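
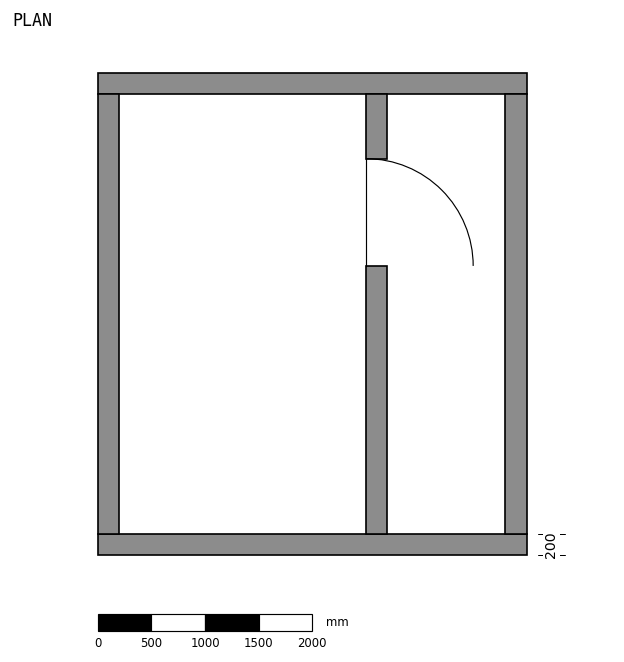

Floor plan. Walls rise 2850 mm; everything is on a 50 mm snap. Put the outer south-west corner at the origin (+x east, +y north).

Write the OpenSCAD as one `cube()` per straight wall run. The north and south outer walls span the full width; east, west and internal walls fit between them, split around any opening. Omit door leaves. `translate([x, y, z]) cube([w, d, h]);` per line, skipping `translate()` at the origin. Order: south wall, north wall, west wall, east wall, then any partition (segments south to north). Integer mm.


cube([4000, 200, 2850]);
translate([0, 4300, 0]) cube([4000, 200, 2850]);
translate([0, 200, 0]) cube([200, 4100, 2850]);
translate([3800, 200, 0]) cube([200, 4100, 2850]);
translate([2500, 200, 0]) cube([200, 2500, 2850]);
translate([2500, 3700, 0]) cube([200, 600, 2850]);


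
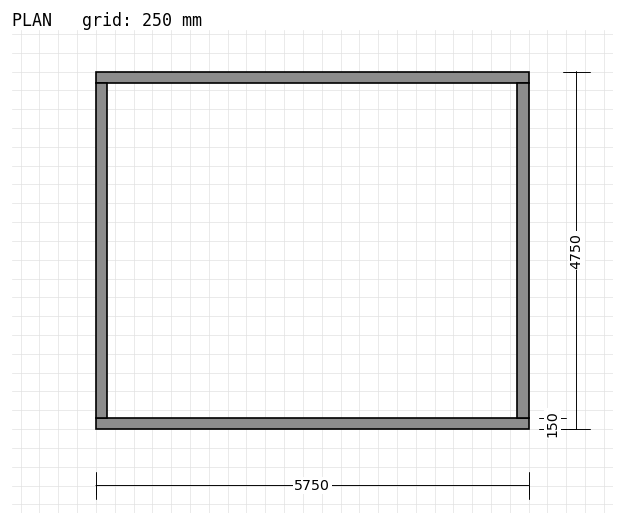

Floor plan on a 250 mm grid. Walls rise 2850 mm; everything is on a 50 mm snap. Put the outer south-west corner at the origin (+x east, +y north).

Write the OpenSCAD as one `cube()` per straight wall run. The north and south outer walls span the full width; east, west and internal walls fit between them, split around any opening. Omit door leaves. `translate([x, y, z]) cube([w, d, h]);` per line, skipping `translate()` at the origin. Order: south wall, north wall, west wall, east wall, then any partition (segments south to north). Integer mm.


cube([5750, 150, 2850]);
translate([0, 4600, 0]) cube([5750, 150, 2850]);
translate([0, 150, 0]) cube([150, 4450, 2850]);
translate([5600, 150, 0]) cube([150, 4450, 2850]);


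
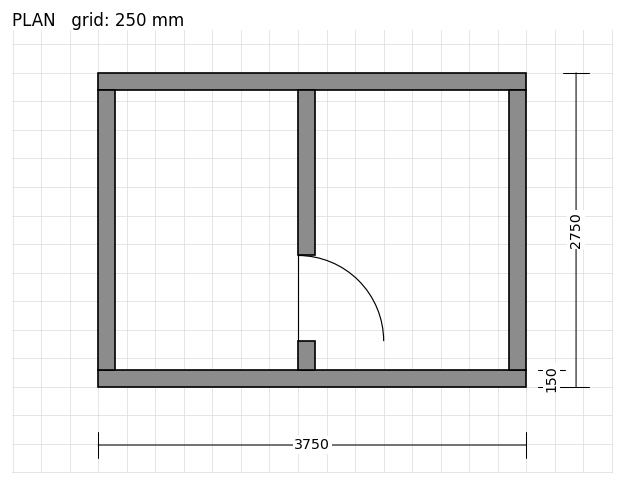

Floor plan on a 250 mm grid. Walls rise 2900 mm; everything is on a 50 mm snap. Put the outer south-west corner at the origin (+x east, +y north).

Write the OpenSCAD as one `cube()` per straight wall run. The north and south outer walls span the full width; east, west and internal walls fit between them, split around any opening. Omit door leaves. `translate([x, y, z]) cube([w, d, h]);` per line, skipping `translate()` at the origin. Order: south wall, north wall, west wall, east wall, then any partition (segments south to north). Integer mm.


cube([3750, 150, 2900]);
translate([0, 2600, 0]) cube([3750, 150, 2900]);
translate([0, 150, 0]) cube([150, 2450, 2900]);
translate([3600, 150, 0]) cube([150, 2450, 2900]);
translate([1750, 150, 0]) cube([150, 250, 2900]);
translate([1750, 1150, 0]) cube([150, 1450, 2900]);


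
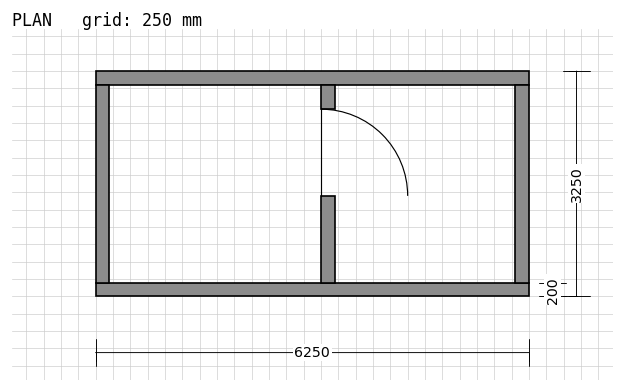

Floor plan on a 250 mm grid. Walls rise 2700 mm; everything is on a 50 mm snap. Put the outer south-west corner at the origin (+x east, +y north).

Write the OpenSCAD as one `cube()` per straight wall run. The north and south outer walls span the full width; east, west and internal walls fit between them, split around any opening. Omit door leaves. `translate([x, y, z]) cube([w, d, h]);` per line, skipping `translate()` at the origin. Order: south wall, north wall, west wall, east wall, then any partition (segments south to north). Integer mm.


cube([6250, 200, 2700]);
translate([0, 3050, 0]) cube([6250, 200, 2700]);
translate([0, 200, 0]) cube([200, 2850, 2700]);
translate([6050, 200, 0]) cube([200, 2850, 2700]);
translate([3250, 200, 0]) cube([200, 1250, 2700]);
translate([3250, 2700, 0]) cube([200, 350, 2700]);


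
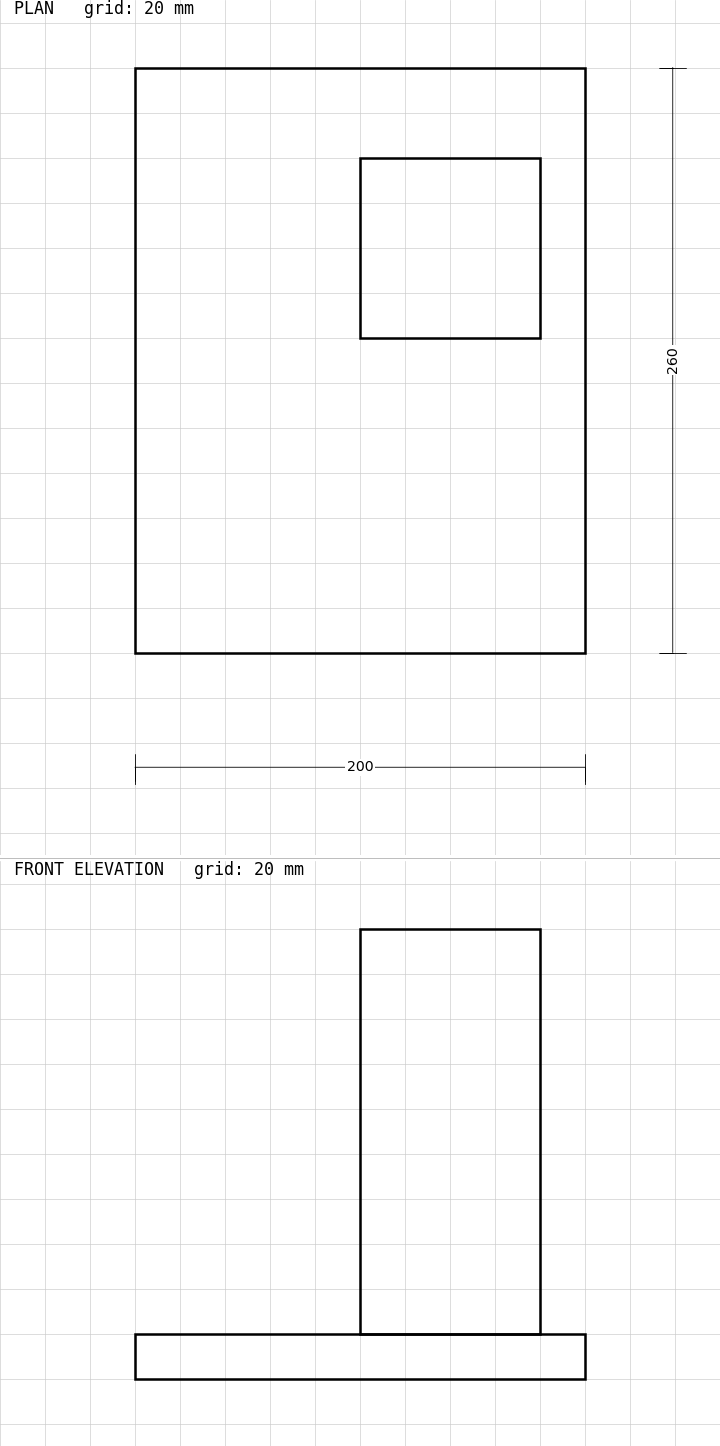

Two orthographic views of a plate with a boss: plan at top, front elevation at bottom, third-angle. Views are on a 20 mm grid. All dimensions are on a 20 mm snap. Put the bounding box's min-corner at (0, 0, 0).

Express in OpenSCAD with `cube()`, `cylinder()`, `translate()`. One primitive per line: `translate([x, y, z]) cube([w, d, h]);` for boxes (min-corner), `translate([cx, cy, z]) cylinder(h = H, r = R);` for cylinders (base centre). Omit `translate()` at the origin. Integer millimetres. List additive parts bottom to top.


cube([200, 260, 20]);
translate([100, 140, 20]) cube([80, 80, 180]);


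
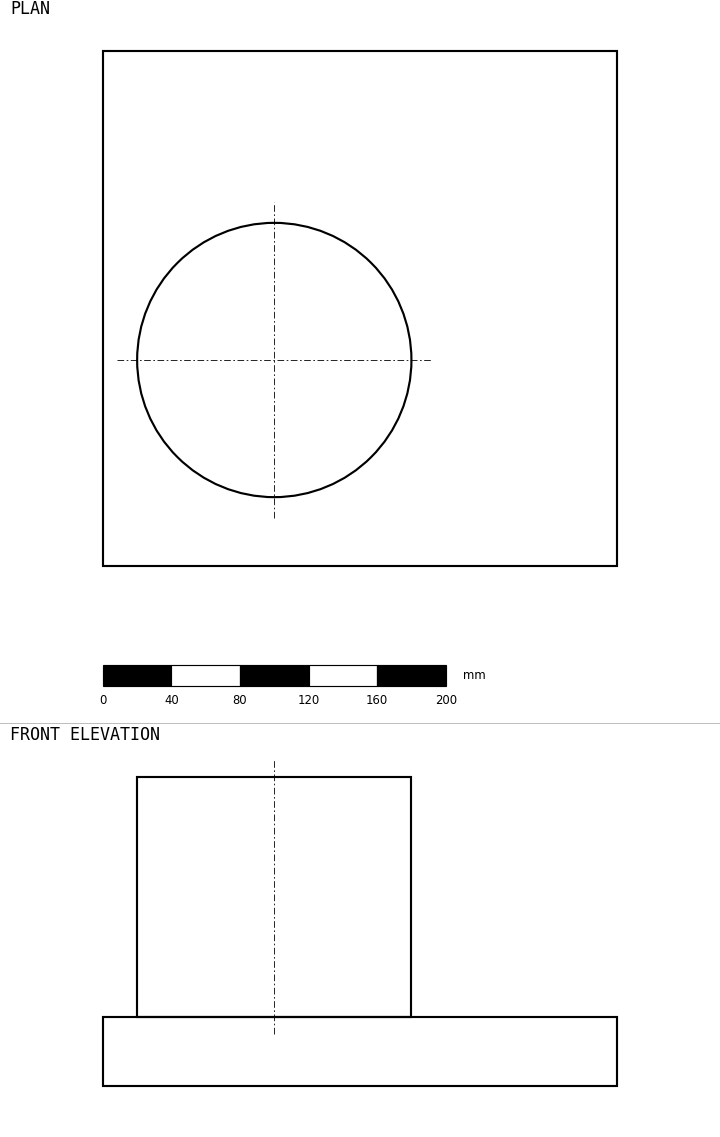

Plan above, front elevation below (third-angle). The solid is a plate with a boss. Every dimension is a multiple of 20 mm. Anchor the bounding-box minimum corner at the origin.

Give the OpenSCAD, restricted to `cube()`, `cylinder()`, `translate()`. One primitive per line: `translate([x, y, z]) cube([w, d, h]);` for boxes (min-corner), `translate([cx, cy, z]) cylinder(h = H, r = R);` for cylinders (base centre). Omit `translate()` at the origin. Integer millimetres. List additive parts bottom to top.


cube([300, 300, 40]);
translate([100, 120, 40]) cylinder(h = 140, r = 80);


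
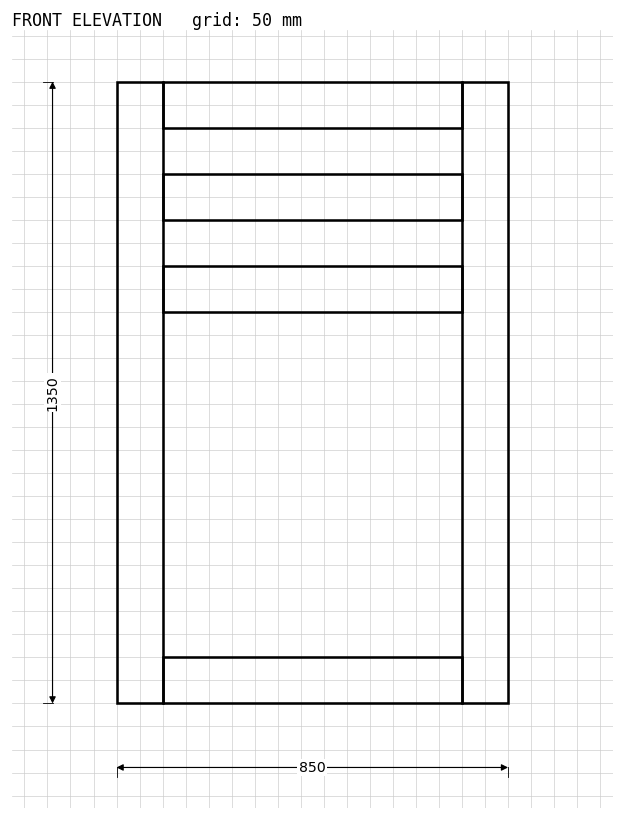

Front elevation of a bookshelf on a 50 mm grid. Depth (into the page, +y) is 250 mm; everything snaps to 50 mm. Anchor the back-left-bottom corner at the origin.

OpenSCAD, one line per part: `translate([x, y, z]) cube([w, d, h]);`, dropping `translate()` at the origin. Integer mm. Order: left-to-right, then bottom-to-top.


cube([100, 250, 1350]);
translate([100, 0, 0]) cube([650, 250, 100]);
translate([100, 0, 850]) cube([650, 250, 100]);
translate([100, 0, 1050]) cube([650, 250, 100]);
translate([100, 0, 1250]) cube([650, 250, 100]);
translate([750, 0, 0]) cube([100, 250, 1350]);


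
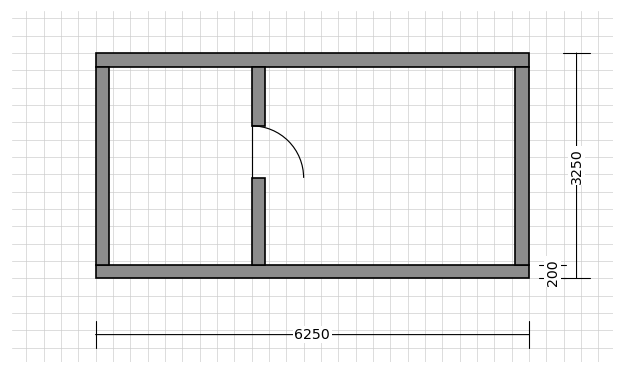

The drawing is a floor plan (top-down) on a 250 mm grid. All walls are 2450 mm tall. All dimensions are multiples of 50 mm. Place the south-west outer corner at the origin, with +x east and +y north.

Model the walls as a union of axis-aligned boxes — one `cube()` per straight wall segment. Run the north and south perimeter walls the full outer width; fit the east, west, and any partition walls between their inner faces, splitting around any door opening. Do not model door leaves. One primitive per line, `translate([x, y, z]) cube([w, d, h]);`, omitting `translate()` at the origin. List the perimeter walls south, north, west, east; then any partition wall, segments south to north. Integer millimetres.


cube([6250, 200, 2450]);
translate([0, 3050, 0]) cube([6250, 200, 2450]);
translate([0, 200, 0]) cube([200, 2850, 2450]);
translate([6050, 200, 0]) cube([200, 2850, 2450]);
translate([2250, 200, 0]) cube([200, 1250, 2450]);
translate([2250, 2200, 0]) cube([200, 850, 2450]);


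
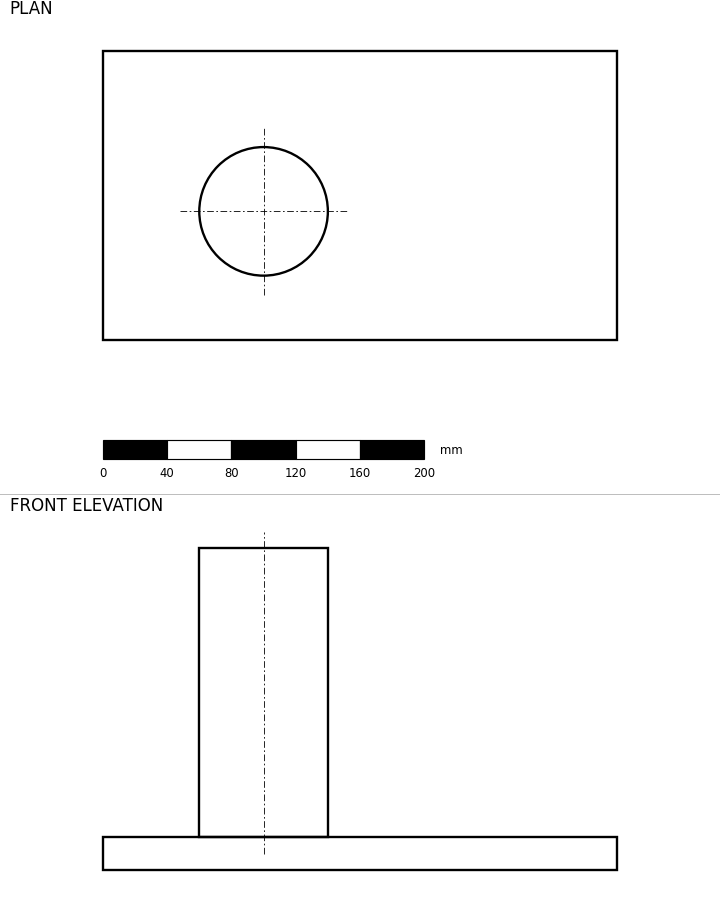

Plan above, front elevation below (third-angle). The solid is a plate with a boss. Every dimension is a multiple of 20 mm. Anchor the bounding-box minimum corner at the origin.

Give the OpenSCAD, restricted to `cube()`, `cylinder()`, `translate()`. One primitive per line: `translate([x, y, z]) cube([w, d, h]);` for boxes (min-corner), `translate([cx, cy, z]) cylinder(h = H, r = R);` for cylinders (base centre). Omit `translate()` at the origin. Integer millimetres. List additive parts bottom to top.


cube([320, 180, 20]);
translate([100, 80, 20]) cylinder(h = 180, r = 40);


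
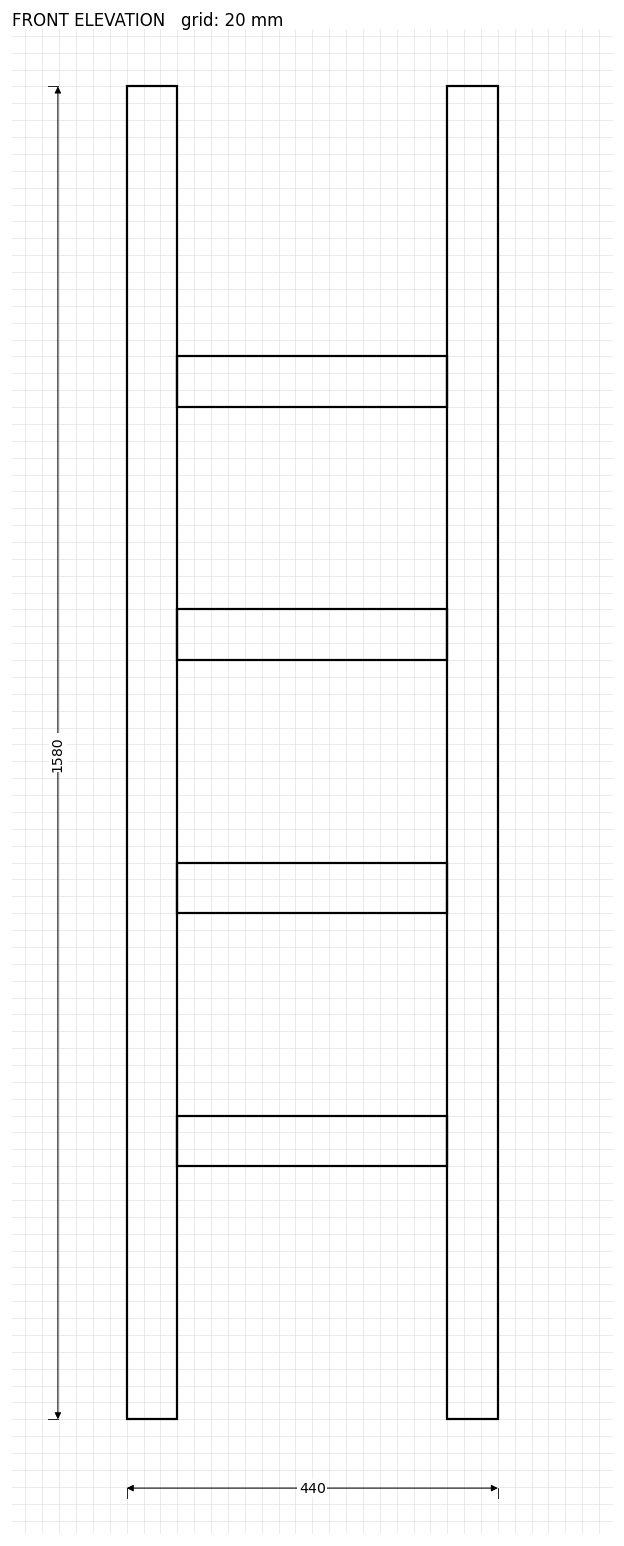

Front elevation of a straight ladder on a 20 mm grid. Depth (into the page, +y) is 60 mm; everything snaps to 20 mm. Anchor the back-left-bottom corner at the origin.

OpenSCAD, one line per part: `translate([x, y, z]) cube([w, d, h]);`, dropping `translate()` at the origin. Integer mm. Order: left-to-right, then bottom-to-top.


cube([60, 60, 1580]);
translate([60, 0, 300]) cube([320, 60, 60]);
translate([60, 0, 600]) cube([320, 60, 60]);
translate([60, 0, 900]) cube([320, 60, 60]);
translate([60, 0, 1200]) cube([320, 60, 60]);
translate([380, 0, 0]) cube([60, 60, 1580]);


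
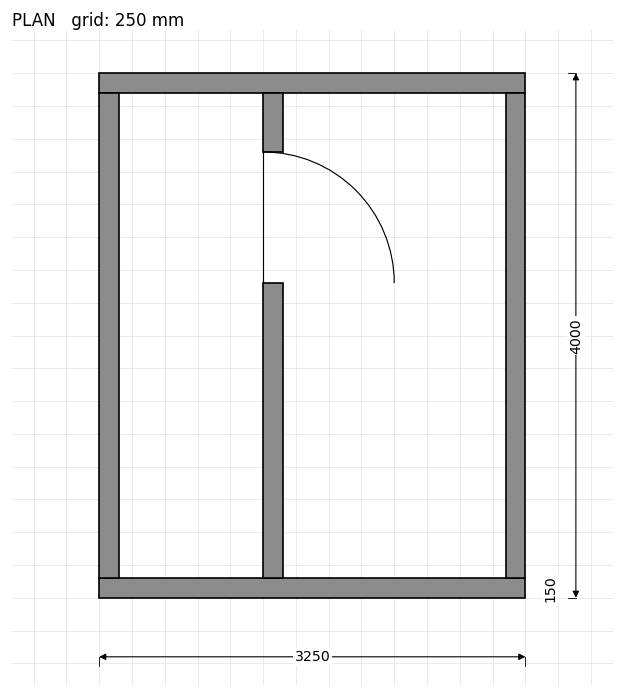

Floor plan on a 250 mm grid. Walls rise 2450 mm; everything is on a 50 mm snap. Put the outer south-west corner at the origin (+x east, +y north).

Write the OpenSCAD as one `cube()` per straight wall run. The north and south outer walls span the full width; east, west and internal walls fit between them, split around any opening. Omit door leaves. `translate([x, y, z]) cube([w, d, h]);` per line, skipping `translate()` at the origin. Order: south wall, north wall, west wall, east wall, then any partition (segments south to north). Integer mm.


cube([3250, 150, 2450]);
translate([0, 3850, 0]) cube([3250, 150, 2450]);
translate([0, 150, 0]) cube([150, 3700, 2450]);
translate([3100, 150, 0]) cube([150, 3700, 2450]);
translate([1250, 150, 0]) cube([150, 2250, 2450]);
translate([1250, 3400, 0]) cube([150, 450, 2450]);


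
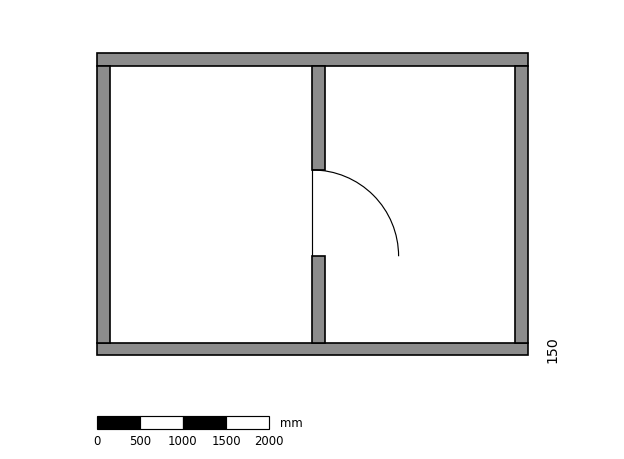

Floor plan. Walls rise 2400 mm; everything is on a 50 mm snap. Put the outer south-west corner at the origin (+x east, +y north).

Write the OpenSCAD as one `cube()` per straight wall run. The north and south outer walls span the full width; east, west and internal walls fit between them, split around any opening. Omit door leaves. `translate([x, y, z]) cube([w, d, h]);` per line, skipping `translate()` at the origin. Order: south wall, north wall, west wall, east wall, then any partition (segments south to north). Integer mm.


cube([5000, 150, 2400]);
translate([0, 3350, 0]) cube([5000, 150, 2400]);
translate([0, 150, 0]) cube([150, 3200, 2400]);
translate([4850, 150, 0]) cube([150, 3200, 2400]);
translate([2500, 150, 0]) cube([150, 1000, 2400]);
translate([2500, 2150, 0]) cube([150, 1200, 2400]);


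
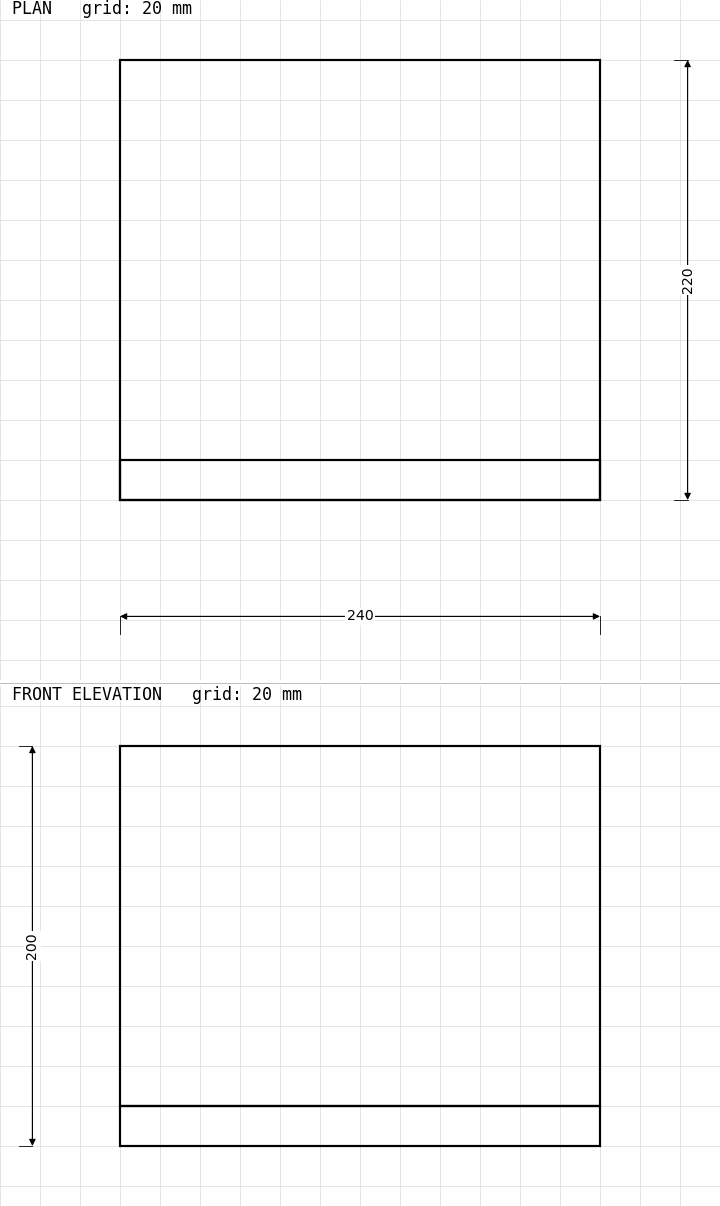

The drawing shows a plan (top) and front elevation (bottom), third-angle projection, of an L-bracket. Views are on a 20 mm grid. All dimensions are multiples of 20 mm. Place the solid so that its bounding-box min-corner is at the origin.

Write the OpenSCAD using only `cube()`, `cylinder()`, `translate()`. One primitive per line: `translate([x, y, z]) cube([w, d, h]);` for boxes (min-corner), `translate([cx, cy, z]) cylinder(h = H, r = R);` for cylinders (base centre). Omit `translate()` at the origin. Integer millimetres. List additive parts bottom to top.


cube([240, 220, 20]);
translate([0, 0, 20]) cube([240, 20, 180]);


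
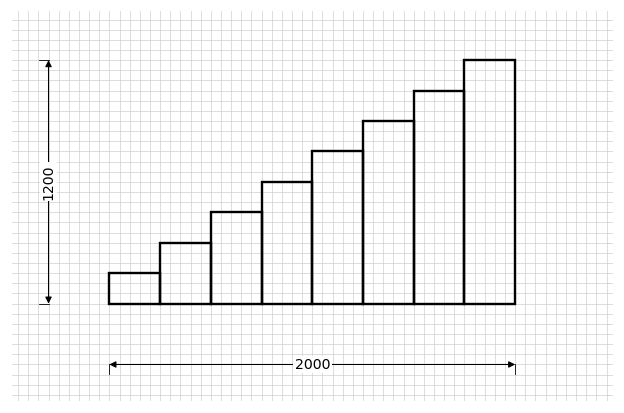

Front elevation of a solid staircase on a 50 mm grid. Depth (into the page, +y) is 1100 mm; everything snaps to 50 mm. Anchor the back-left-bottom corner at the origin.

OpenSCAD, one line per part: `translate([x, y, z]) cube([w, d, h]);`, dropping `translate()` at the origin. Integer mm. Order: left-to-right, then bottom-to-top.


cube([250, 1100, 150]);
translate([250, 0, 0]) cube([250, 1100, 300]);
translate([500, 0, 0]) cube([250, 1100, 450]);
translate([750, 0, 0]) cube([250, 1100, 600]);
translate([1000, 0, 0]) cube([250, 1100, 750]);
translate([1250, 0, 0]) cube([250, 1100, 900]);
translate([1500, 0, 0]) cube([250, 1100, 1050]);
translate([1750, 0, 0]) cube([250, 1100, 1200]);


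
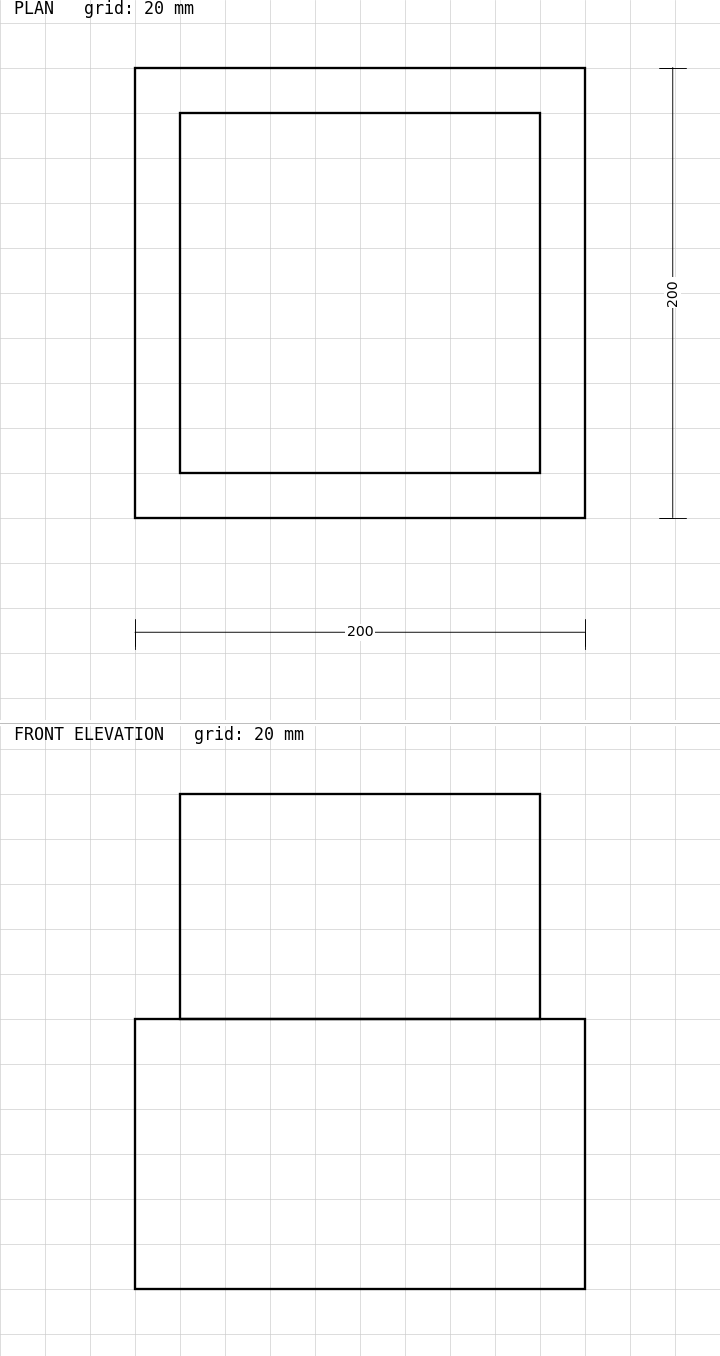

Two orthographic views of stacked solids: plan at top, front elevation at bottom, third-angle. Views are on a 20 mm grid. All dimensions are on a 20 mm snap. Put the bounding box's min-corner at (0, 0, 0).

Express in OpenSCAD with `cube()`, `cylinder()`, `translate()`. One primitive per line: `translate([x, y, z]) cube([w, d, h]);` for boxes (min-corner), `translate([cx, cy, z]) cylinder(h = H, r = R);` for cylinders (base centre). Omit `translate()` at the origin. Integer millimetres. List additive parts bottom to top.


cube([200, 200, 120]);
translate([20, 20, 120]) cube([160, 160, 100]);


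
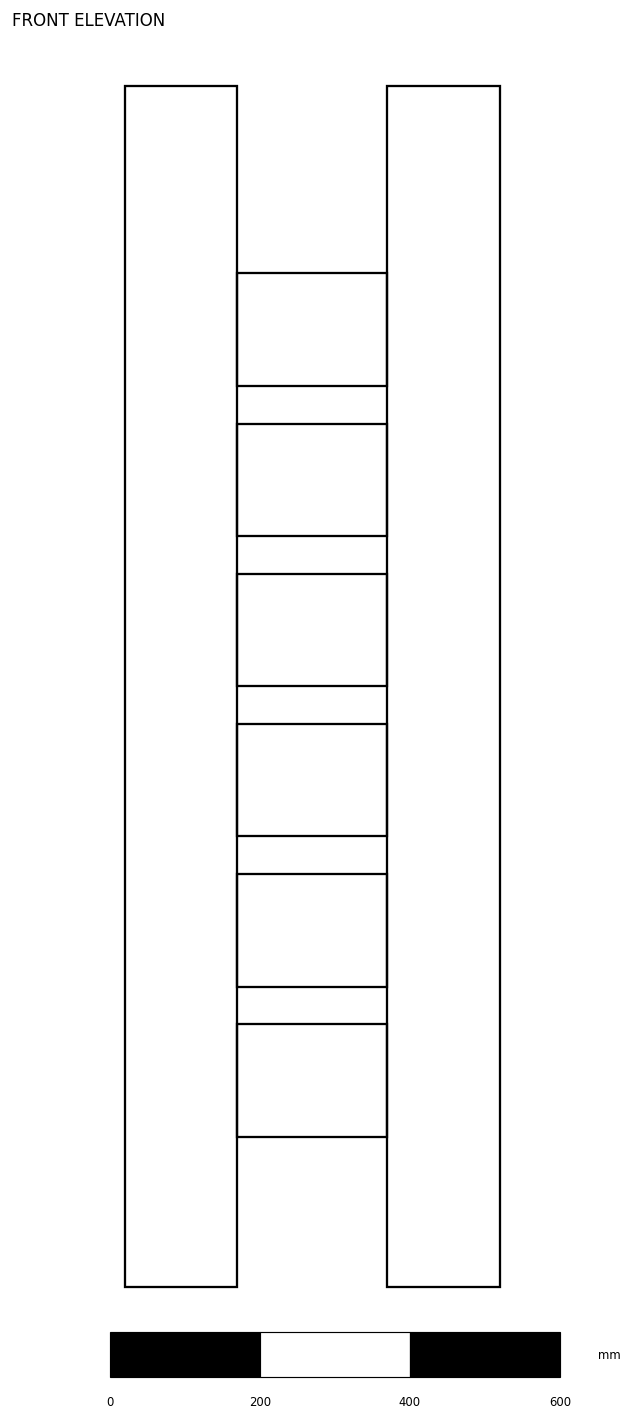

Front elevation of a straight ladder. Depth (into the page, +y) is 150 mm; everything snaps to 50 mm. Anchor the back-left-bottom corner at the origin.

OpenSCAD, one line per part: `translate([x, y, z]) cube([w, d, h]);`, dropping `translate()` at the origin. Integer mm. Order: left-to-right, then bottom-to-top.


cube([150, 150, 1600]);
translate([150, 0, 200]) cube([200, 150, 150]);
translate([150, 0, 400]) cube([200, 150, 150]);
translate([150, 0, 600]) cube([200, 150, 150]);
translate([150, 0, 800]) cube([200, 150, 150]);
translate([150, 0, 1000]) cube([200, 150, 150]);
translate([150, 0, 1200]) cube([200, 150, 150]);
translate([350, 0, 0]) cube([150, 150, 1600]);


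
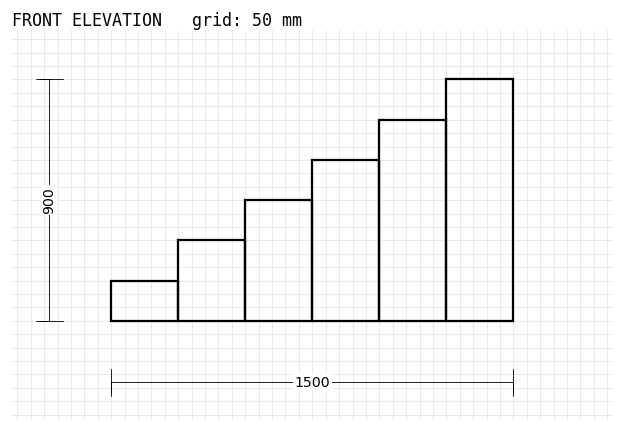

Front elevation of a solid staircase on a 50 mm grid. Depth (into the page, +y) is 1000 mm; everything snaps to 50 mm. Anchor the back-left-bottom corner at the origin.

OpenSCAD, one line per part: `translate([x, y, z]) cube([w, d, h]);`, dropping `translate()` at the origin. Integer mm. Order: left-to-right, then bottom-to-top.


cube([250, 1000, 150]);
translate([250, 0, 0]) cube([250, 1000, 300]);
translate([500, 0, 0]) cube([250, 1000, 450]);
translate([750, 0, 0]) cube([250, 1000, 600]);
translate([1000, 0, 0]) cube([250, 1000, 750]);
translate([1250, 0, 0]) cube([250, 1000, 900]);


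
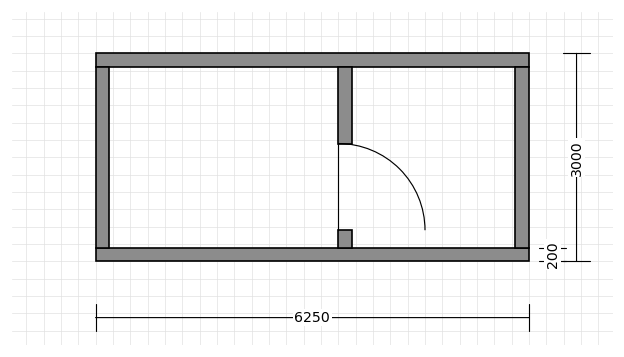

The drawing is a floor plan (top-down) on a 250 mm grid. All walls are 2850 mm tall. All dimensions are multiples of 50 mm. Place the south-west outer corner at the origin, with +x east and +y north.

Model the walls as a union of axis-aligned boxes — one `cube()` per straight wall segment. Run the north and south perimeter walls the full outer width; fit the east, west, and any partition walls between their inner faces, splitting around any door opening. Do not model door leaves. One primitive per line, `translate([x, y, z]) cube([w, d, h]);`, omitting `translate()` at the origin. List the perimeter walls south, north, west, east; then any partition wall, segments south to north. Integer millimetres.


cube([6250, 200, 2850]);
translate([0, 2800, 0]) cube([6250, 200, 2850]);
translate([0, 200, 0]) cube([200, 2600, 2850]);
translate([6050, 200, 0]) cube([200, 2600, 2850]);
translate([3500, 200, 0]) cube([200, 250, 2850]);
translate([3500, 1700, 0]) cube([200, 1100, 2850]);


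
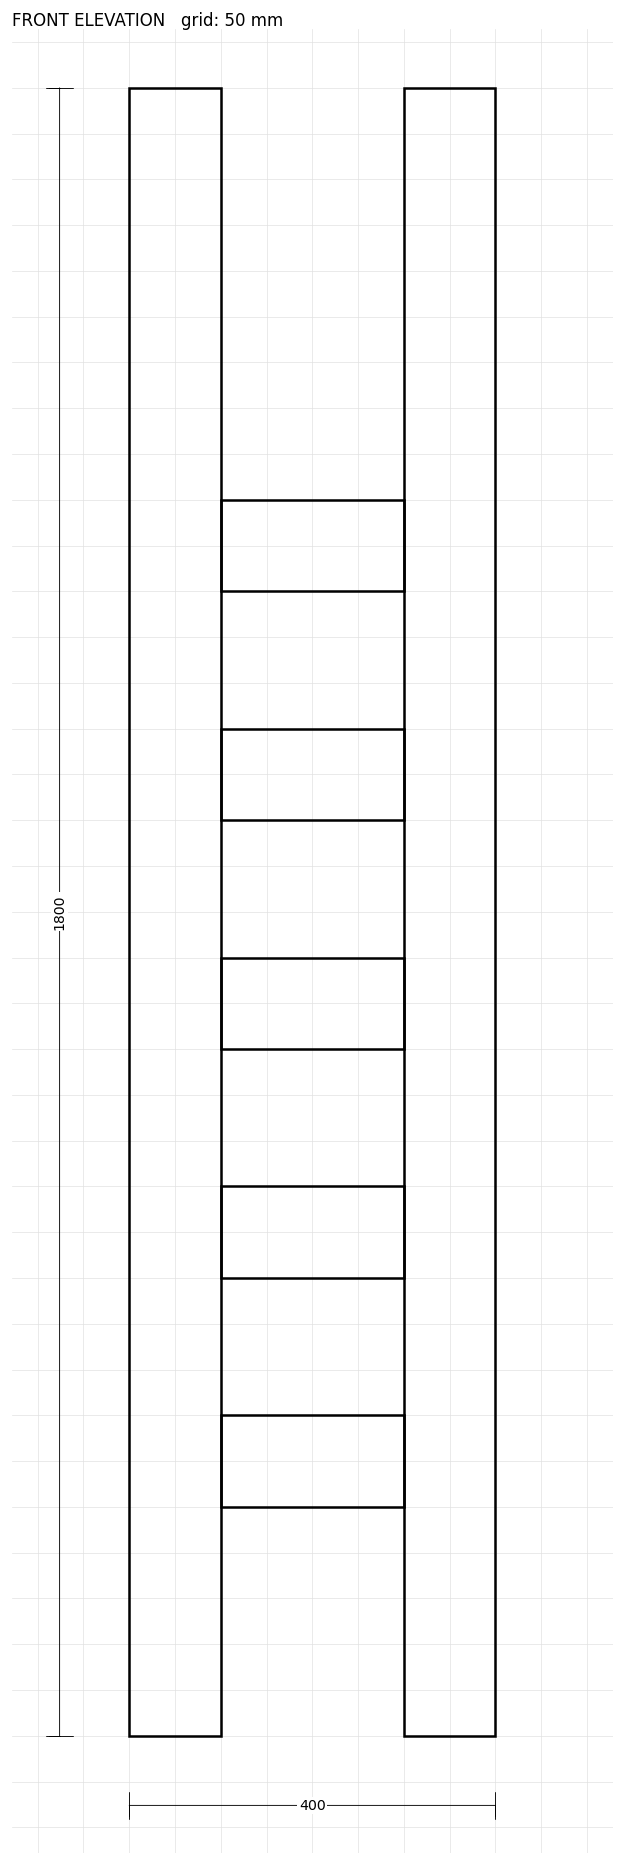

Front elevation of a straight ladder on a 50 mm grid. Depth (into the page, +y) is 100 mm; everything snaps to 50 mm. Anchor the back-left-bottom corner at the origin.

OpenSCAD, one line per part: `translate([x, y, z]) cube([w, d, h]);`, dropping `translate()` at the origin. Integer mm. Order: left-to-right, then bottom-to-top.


cube([100, 100, 1800]);
translate([100, 0, 250]) cube([200, 100, 100]);
translate([100, 0, 500]) cube([200, 100, 100]);
translate([100, 0, 750]) cube([200, 100, 100]);
translate([100, 0, 1000]) cube([200, 100, 100]);
translate([100, 0, 1250]) cube([200, 100, 100]);
translate([300, 0, 0]) cube([100, 100, 1800]);


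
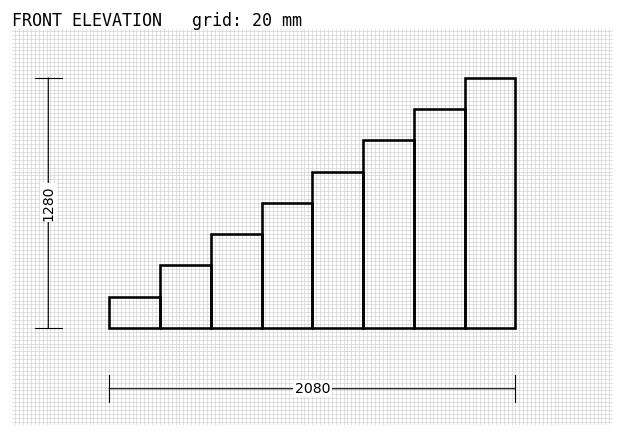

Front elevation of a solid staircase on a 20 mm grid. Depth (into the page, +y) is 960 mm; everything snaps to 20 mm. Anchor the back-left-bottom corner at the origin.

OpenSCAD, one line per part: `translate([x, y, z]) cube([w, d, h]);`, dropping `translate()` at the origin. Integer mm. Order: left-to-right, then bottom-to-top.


cube([260, 960, 160]);
translate([260, 0, 0]) cube([260, 960, 320]);
translate([520, 0, 0]) cube([260, 960, 480]);
translate([780, 0, 0]) cube([260, 960, 640]);
translate([1040, 0, 0]) cube([260, 960, 800]);
translate([1300, 0, 0]) cube([260, 960, 960]);
translate([1560, 0, 0]) cube([260, 960, 1120]);
translate([1820, 0, 0]) cube([260, 960, 1280]);


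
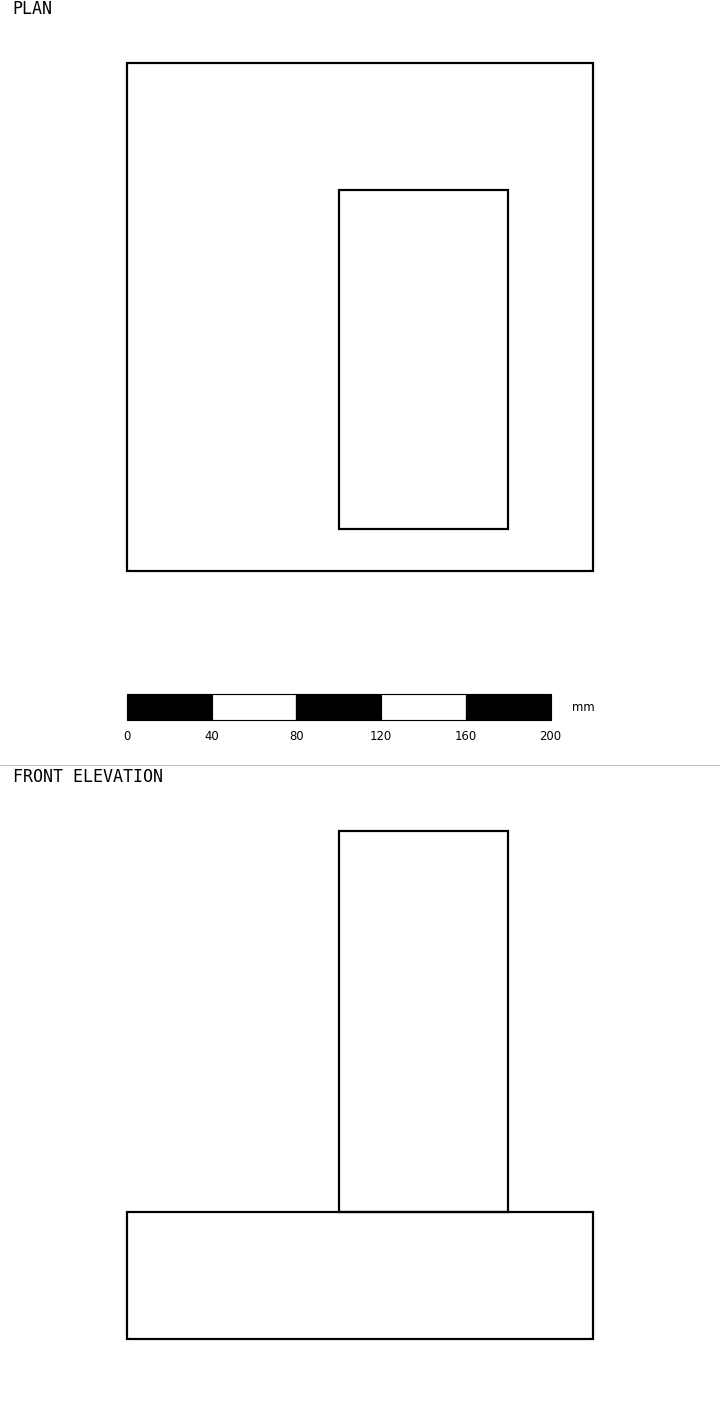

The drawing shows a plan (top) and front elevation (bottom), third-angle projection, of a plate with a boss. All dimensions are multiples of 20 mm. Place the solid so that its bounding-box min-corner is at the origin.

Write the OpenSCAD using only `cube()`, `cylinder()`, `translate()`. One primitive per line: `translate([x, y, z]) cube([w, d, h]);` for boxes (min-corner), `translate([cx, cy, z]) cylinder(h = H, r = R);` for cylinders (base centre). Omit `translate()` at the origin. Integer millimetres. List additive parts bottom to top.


cube([220, 240, 60]);
translate([100, 20, 60]) cube([80, 160, 180]);


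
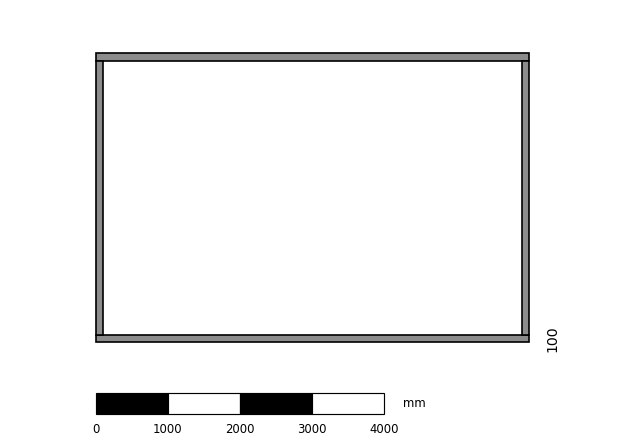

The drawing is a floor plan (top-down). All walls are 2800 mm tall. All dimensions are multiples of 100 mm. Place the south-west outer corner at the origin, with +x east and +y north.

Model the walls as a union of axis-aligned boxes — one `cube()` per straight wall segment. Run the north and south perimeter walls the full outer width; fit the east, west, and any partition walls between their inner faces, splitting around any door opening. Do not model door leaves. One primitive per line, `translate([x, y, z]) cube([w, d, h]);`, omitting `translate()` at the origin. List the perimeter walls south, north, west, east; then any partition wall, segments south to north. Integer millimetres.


cube([6000, 100, 2800]);
translate([0, 3900, 0]) cube([6000, 100, 2800]);
translate([0, 100, 0]) cube([100, 3800, 2800]);
translate([5900, 100, 0]) cube([100, 3800, 2800]);


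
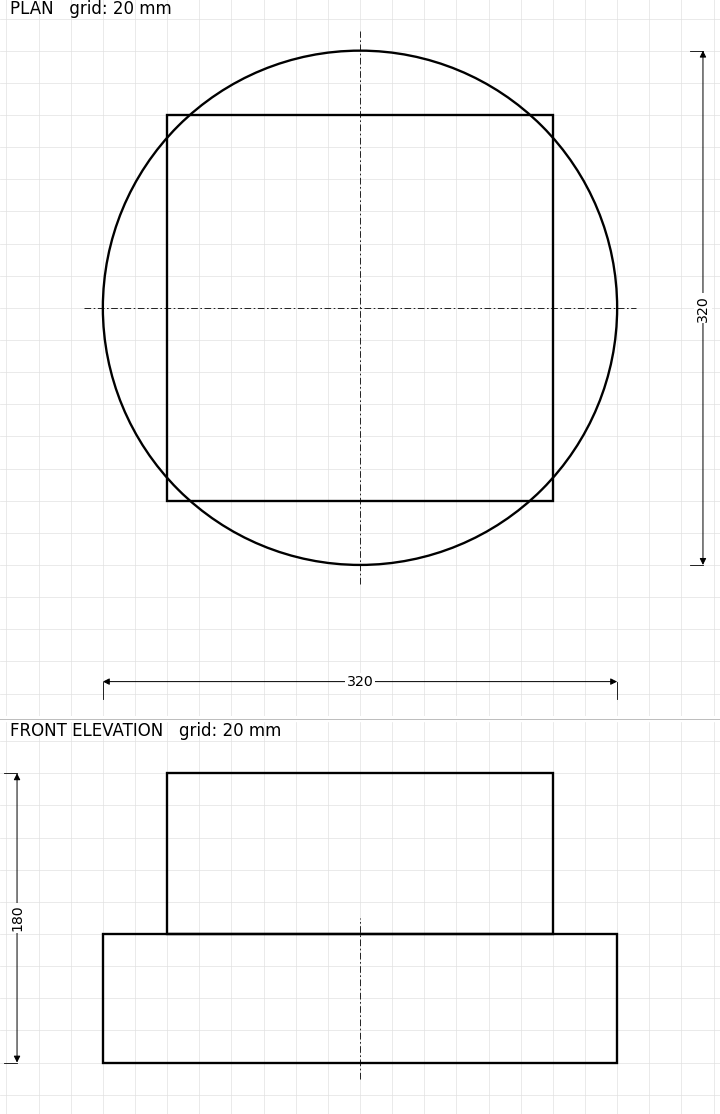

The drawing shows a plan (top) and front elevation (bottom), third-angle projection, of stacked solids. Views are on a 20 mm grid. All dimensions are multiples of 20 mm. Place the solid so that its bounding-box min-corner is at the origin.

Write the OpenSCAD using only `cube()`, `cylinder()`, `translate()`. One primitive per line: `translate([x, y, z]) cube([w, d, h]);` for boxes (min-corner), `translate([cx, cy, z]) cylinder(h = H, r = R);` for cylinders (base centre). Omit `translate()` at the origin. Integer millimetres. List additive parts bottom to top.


translate([160, 160, 0]) cylinder(h = 80, r = 160);
translate([40, 40, 80]) cube([240, 240, 100]);


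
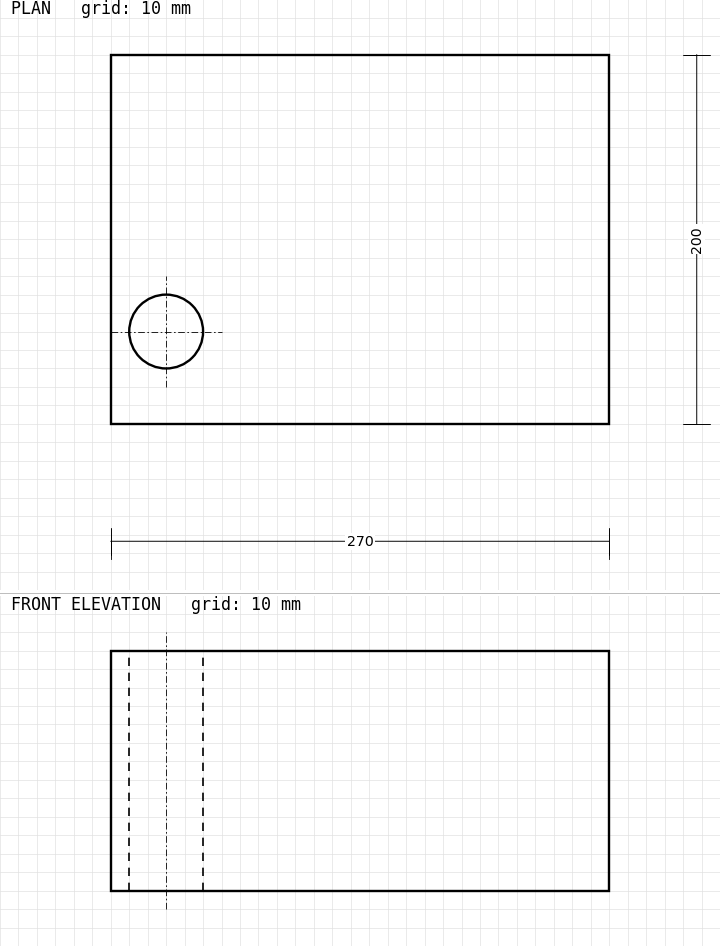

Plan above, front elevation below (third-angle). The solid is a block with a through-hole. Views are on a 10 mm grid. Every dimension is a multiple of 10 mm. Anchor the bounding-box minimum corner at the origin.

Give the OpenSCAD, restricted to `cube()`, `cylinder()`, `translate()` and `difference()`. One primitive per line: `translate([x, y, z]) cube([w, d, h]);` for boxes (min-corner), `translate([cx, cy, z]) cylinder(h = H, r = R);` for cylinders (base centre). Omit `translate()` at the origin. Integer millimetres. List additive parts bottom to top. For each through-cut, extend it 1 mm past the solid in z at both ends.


difference() {
  cube([270, 200, 130]);
  translate([30, 50, -1]) cylinder(h = 132, r = 20);
}


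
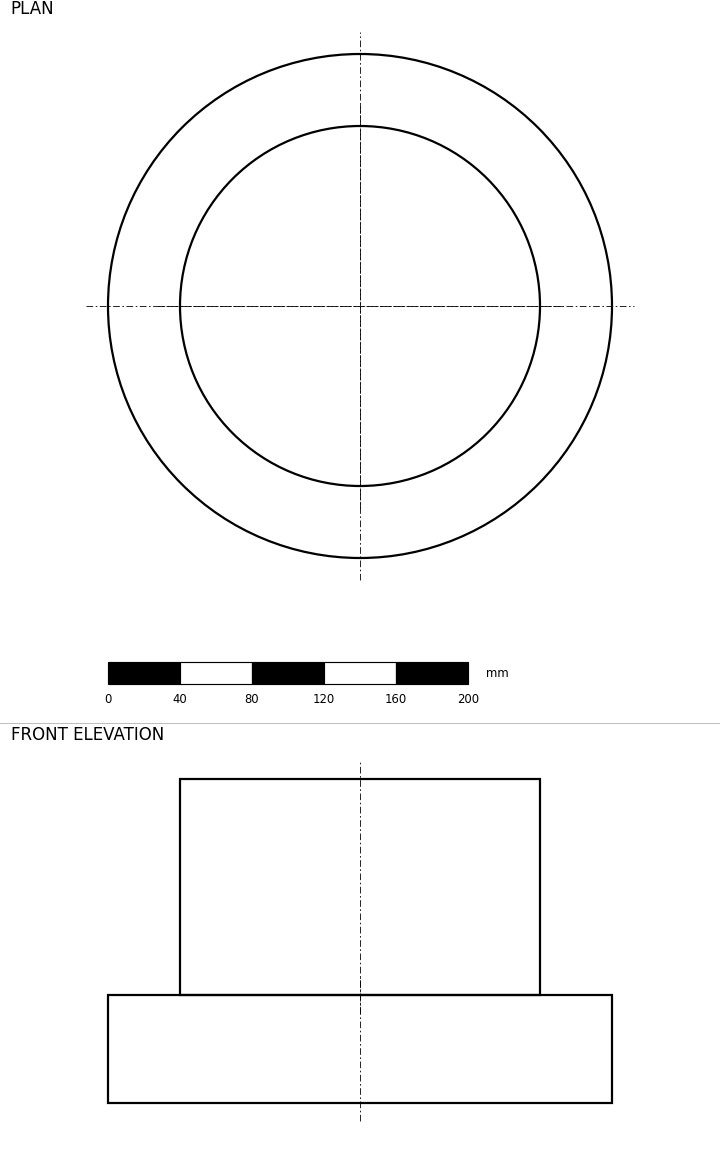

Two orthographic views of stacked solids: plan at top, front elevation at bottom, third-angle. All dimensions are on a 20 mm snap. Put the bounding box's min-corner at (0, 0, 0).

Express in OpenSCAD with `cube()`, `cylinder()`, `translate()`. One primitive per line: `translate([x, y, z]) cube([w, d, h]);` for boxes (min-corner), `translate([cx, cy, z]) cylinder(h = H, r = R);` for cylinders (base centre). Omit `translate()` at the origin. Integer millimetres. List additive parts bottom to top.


translate([140, 140, 0]) cylinder(h = 60, r = 140);
translate([140, 140, 60]) cylinder(h = 120, r = 100);


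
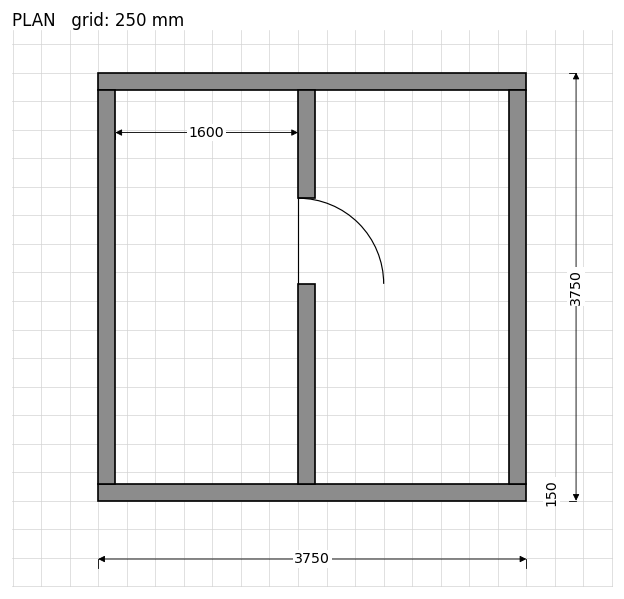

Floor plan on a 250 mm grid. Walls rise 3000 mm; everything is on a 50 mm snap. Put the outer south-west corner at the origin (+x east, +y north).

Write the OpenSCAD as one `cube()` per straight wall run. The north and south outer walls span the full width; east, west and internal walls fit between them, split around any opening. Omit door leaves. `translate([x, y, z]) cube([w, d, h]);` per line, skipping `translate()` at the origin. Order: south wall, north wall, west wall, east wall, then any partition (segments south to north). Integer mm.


cube([3750, 150, 3000]);
translate([0, 3600, 0]) cube([3750, 150, 3000]);
translate([0, 150, 0]) cube([150, 3450, 3000]);
translate([3600, 150, 0]) cube([150, 3450, 3000]);
translate([1750, 150, 0]) cube([150, 1750, 3000]);
translate([1750, 2650, 0]) cube([150, 950, 3000]);


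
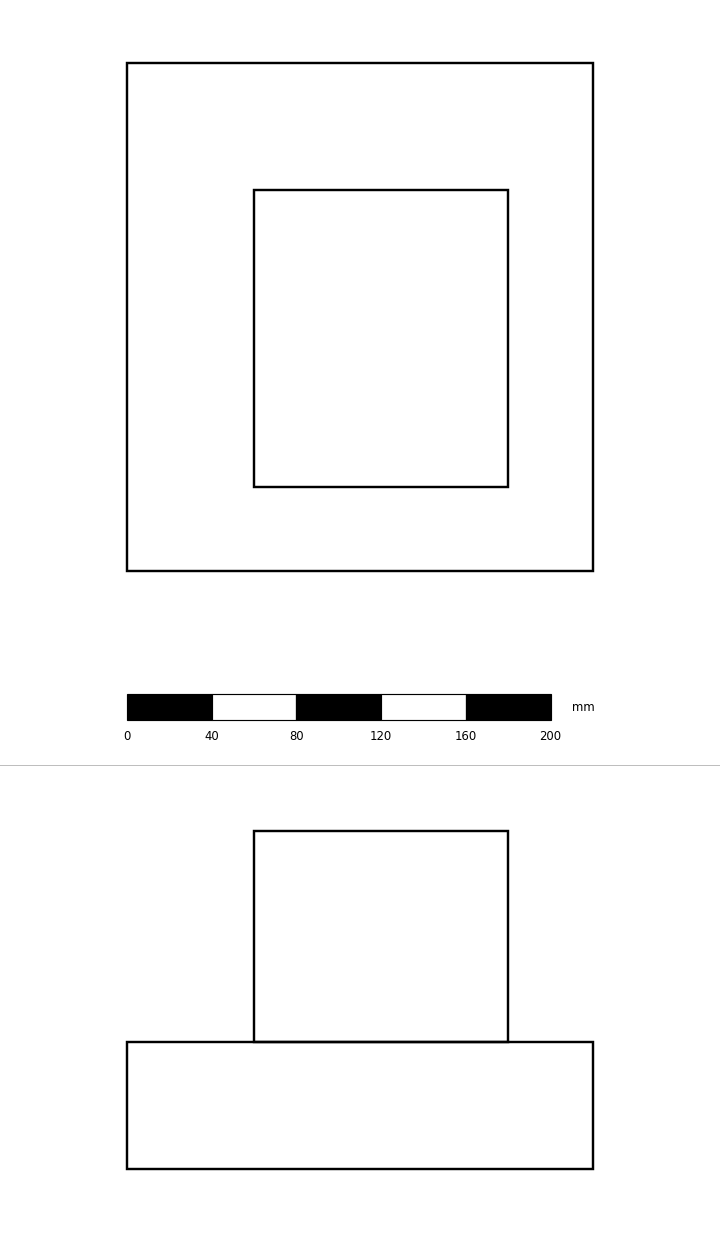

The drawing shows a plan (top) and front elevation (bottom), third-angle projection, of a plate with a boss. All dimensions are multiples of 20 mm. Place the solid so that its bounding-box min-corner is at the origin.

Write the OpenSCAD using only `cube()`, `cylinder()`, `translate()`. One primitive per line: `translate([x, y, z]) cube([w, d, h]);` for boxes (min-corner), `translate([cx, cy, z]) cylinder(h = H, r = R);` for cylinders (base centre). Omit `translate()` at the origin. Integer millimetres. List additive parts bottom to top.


cube([220, 240, 60]);
translate([60, 40, 60]) cube([120, 140, 100]);


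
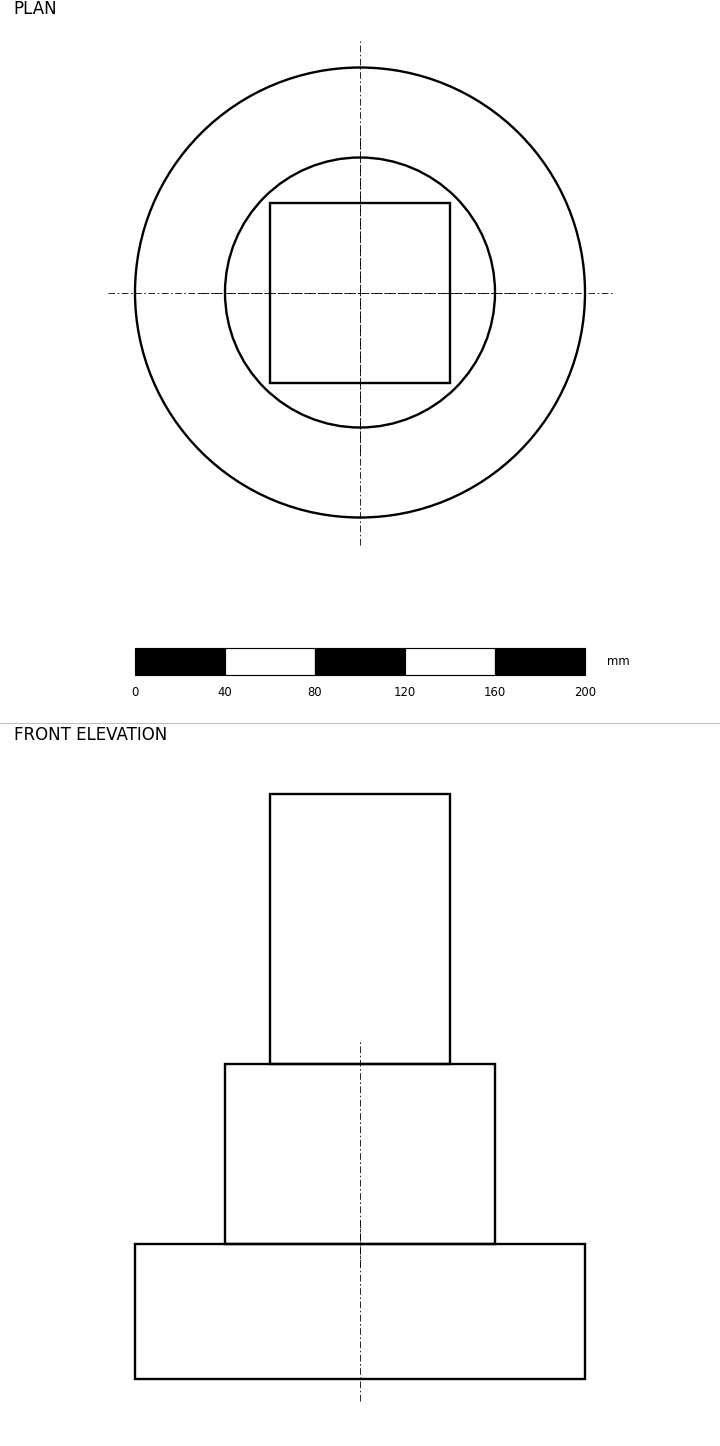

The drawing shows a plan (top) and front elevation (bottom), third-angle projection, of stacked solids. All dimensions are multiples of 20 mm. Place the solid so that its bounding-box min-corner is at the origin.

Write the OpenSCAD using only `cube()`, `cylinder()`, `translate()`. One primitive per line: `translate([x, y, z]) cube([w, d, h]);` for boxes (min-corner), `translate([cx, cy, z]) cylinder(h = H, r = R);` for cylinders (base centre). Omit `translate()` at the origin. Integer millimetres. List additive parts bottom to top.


translate([100, 100, 0]) cylinder(h = 60, r = 100);
translate([100, 100, 60]) cylinder(h = 80, r = 60);
translate([60, 60, 140]) cube([80, 80, 120]);


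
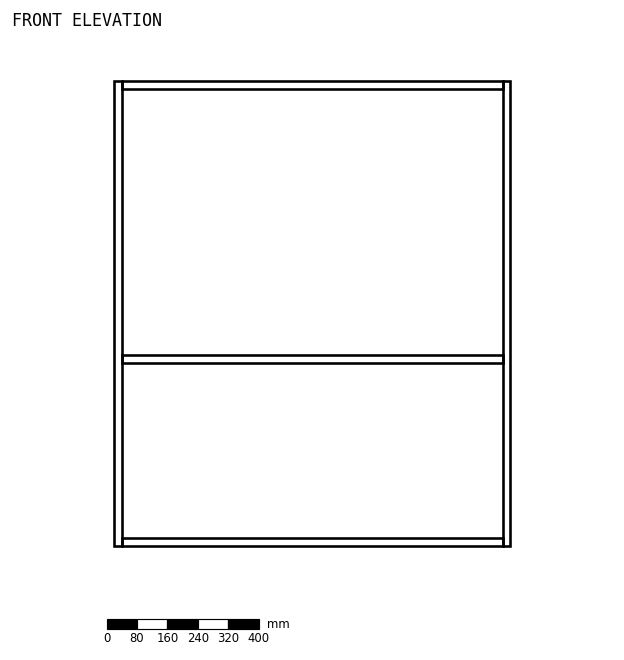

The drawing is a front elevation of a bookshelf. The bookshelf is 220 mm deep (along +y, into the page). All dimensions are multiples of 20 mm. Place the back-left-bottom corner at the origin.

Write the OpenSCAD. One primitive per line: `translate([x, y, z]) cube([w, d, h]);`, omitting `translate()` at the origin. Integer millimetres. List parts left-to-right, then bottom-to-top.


cube([20, 220, 1220]);
translate([20, 0, 0]) cube([1000, 220, 20]);
translate([20, 0, 480]) cube([1000, 220, 20]);
translate([20, 0, 1200]) cube([1000, 220, 20]);
translate([1020, 0, 0]) cube([20, 220, 1220]);


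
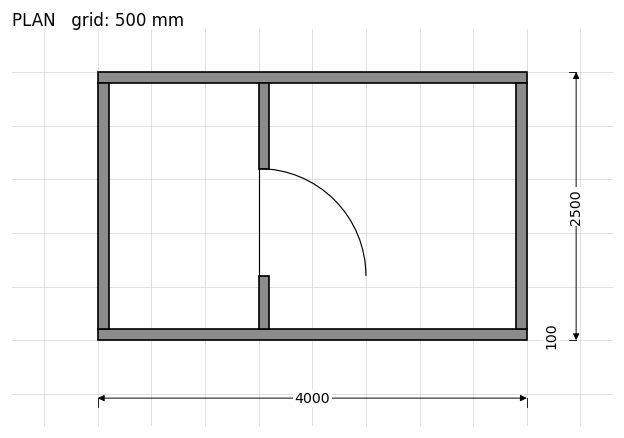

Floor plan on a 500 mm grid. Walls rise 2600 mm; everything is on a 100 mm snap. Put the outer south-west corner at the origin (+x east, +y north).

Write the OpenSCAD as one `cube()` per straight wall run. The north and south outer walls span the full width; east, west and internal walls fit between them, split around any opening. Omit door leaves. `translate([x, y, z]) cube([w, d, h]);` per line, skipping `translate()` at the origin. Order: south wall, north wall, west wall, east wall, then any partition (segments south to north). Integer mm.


cube([4000, 100, 2600]);
translate([0, 2400, 0]) cube([4000, 100, 2600]);
translate([0, 100, 0]) cube([100, 2300, 2600]);
translate([3900, 100, 0]) cube([100, 2300, 2600]);
translate([1500, 100, 0]) cube([100, 500, 2600]);
translate([1500, 1600, 0]) cube([100, 800, 2600]);


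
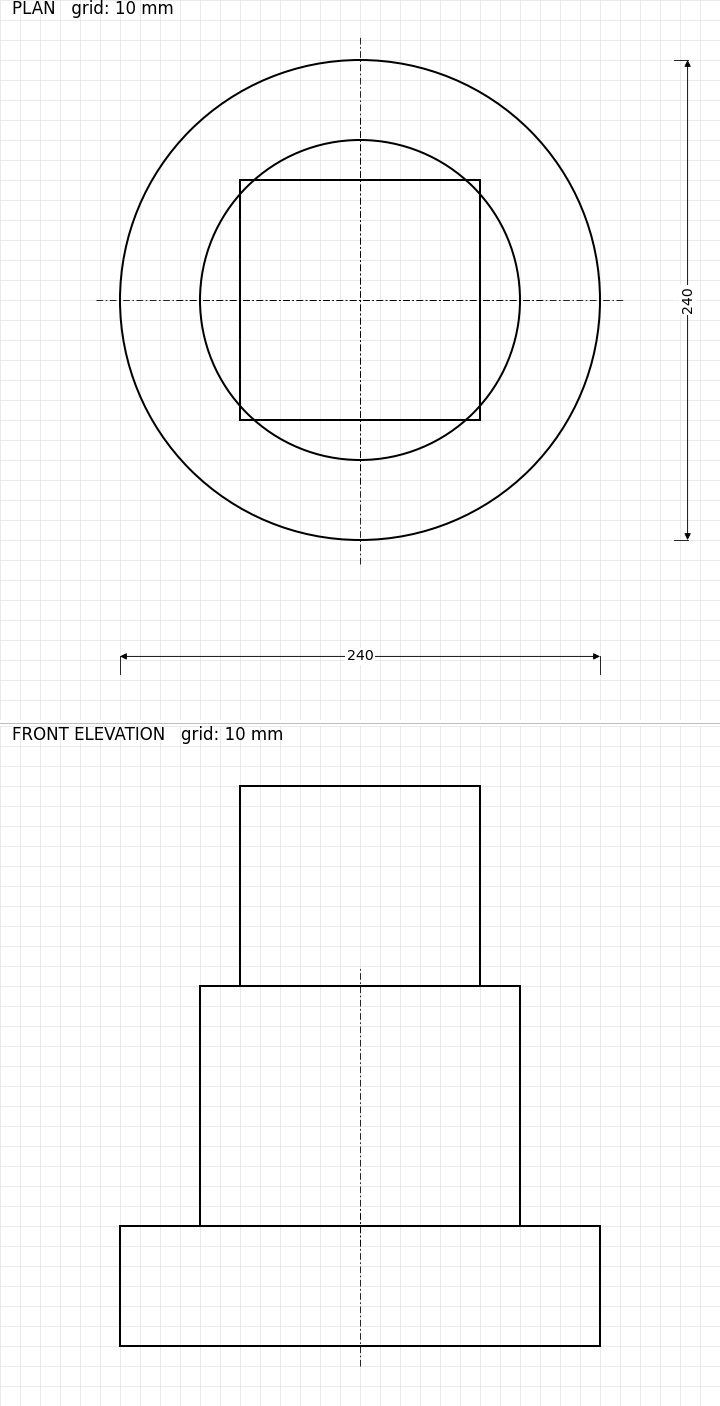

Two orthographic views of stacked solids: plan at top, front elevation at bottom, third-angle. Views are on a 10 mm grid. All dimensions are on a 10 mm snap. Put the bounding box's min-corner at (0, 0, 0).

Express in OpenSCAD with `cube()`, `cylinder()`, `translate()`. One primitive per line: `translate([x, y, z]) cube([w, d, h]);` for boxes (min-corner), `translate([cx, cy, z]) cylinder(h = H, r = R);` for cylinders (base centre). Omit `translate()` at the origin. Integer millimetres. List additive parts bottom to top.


translate([120, 120, 0]) cylinder(h = 60, r = 120);
translate([120, 120, 60]) cylinder(h = 120, r = 80);
translate([60, 60, 180]) cube([120, 120, 100]);


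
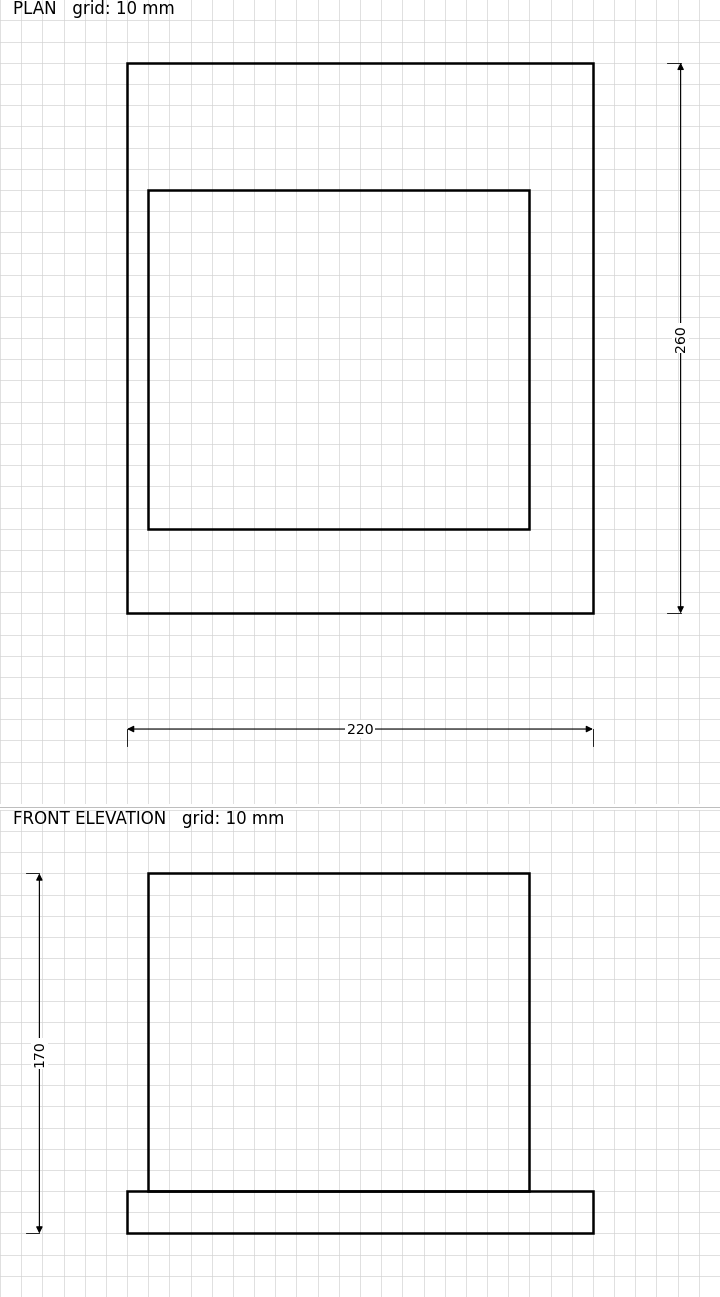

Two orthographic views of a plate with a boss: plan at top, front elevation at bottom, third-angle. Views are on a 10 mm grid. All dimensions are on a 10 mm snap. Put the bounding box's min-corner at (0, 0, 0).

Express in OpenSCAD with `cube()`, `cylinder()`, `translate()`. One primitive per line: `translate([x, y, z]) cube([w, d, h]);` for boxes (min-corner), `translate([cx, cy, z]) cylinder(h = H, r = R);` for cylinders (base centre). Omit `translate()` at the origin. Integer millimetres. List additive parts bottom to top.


cube([220, 260, 20]);
translate([10, 40, 20]) cube([180, 160, 150]);


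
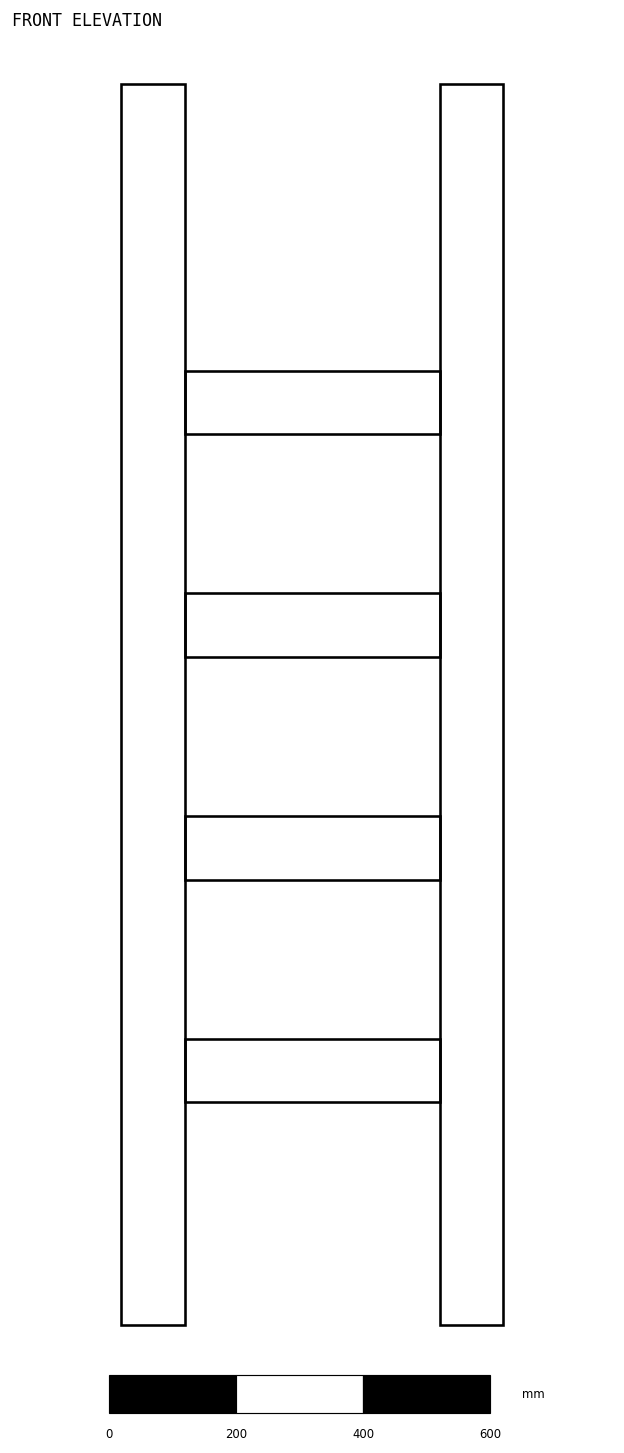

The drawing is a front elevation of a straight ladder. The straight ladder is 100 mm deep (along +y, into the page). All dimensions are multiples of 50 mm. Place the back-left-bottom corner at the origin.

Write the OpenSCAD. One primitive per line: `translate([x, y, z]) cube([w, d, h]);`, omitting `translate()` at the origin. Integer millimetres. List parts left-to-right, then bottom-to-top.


cube([100, 100, 1950]);
translate([100, 0, 350]) cube([400, 100, 100]);
translate([100, 0, 700]) cube([400, 100, 100]);
translate([100, 0, 1050]) cube([400, 100, 100]);
translate([100, 0, 1400]) cube([400, 100, 100]);
translate([500, 0, 0]) cube([100, 100, 1950]);


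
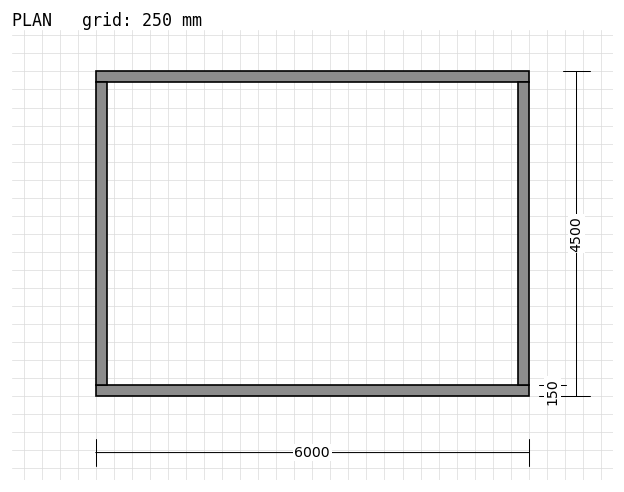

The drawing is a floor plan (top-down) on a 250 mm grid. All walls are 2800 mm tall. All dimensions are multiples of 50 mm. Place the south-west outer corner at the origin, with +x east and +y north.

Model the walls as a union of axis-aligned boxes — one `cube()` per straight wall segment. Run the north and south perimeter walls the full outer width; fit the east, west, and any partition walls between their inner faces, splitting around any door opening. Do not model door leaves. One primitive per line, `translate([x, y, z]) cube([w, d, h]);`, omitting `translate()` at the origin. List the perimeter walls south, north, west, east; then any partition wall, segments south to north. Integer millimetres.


cube([6000, 150, 2800]);
translate([0, 4350, 0]) cube([6000, 150, 2800]);
translate([0, 150, 0]) cube([150, 4200, 2800]);
translate([5850, 150, 0]) cube([150, 4200, 2800]);


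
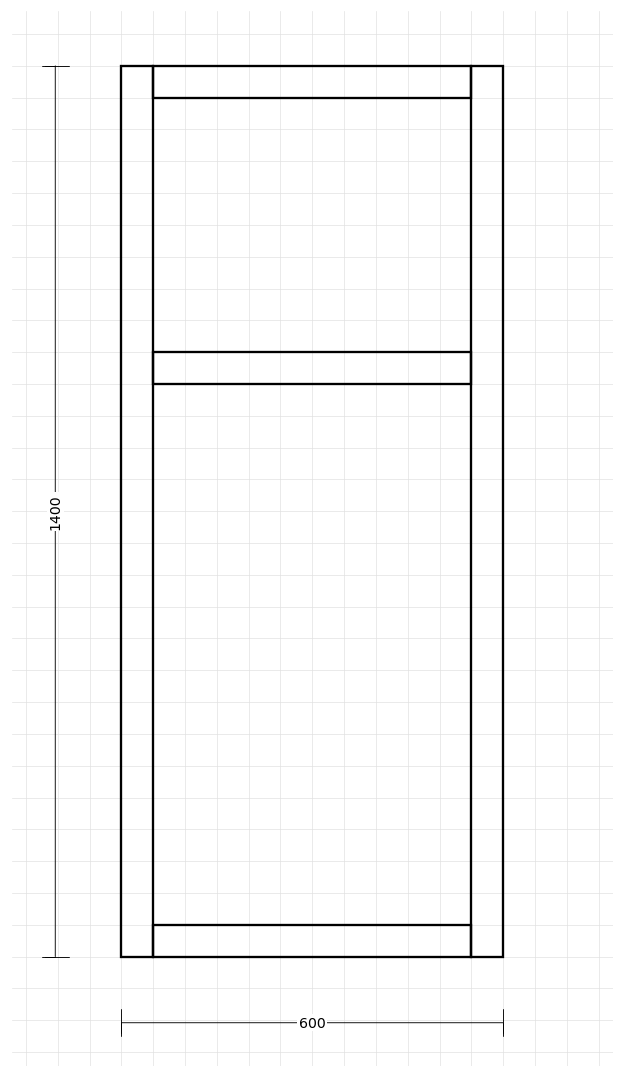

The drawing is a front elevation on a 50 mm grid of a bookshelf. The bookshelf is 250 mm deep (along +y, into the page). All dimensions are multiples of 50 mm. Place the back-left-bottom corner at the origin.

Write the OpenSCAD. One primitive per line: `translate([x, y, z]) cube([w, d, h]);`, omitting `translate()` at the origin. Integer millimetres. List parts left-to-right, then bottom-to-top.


cube([50, 250, 1400]);
translate([50, 0, 0]) cube([500, 250, 50]);
translate([50, 0, 900]) cube([500, 250, 50]);
translate([50, 0, 1350]) cube([500, 250, 50]);
translate([550, 0, 0]) cube([50, 250, 1400]);


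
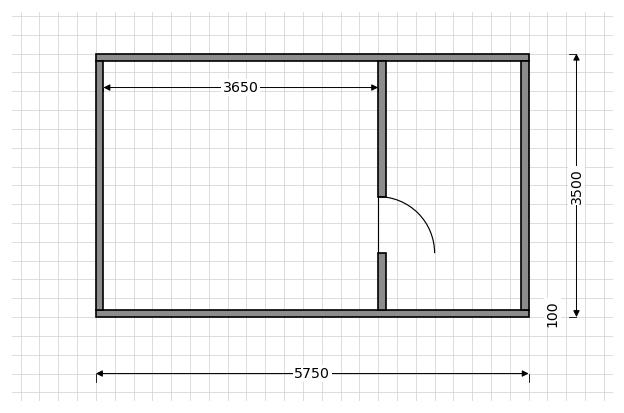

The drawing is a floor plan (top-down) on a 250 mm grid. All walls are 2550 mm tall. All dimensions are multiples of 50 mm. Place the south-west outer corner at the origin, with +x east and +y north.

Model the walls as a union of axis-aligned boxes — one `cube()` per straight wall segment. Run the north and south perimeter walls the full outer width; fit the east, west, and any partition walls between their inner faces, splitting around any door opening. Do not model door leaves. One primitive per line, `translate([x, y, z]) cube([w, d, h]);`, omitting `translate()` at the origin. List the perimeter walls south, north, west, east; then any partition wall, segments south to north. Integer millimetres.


cube([5750, 100, 2550]);
translate([0, 3400, 0]) cube([5750, 100, 2550]);
translate([0, 100, 0]) cube([100, 3300, 2550]);
translate([5650, 100, 0]) cube([100, 3300, 2550]);
translate([3750, 100, 0]) cube([100, 750, 2550]);
translate([3750, 1600, 0]) cube([100, 1800, 2550]);
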